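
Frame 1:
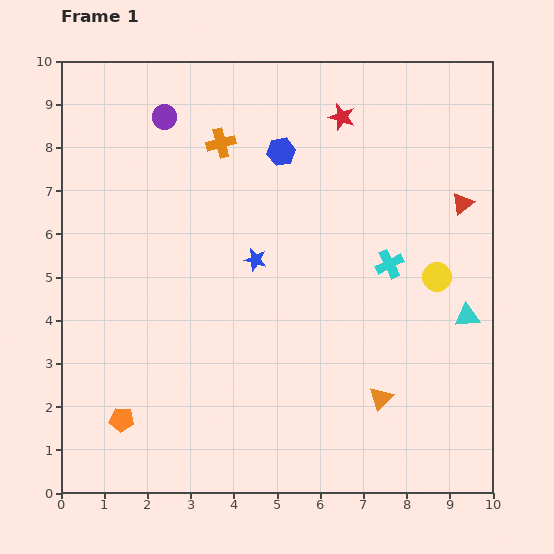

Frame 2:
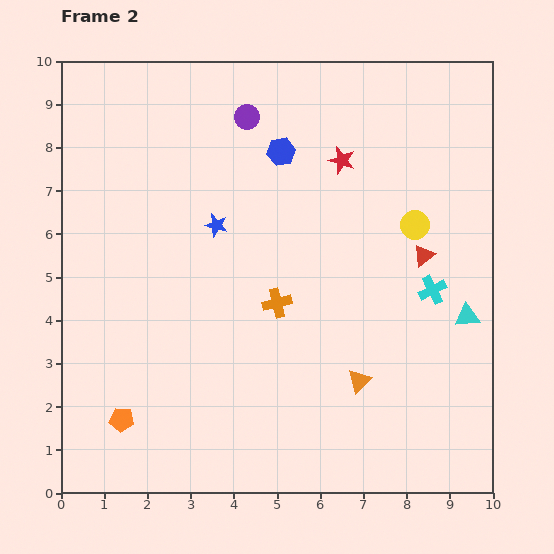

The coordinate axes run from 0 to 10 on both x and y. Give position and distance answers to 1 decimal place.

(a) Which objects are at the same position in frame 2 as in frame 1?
the cyan triangle, the blue hexagon, the orange pentagon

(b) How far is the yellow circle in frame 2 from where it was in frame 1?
1.3

The yellow circle moved from (8.7, 5.0) to (8.2, 6.2), a distance of √(0.5² + 1.2²) ≈ 1.3.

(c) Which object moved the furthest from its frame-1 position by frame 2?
the orange cross

(moved 3.9; next 1.9)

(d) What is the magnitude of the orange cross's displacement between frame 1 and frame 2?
3.9

The orange cross moved from (3.7, 8.1) to (5.0, 4.4), a distance of √(1.3² + 3.7²) ≈ 3.9.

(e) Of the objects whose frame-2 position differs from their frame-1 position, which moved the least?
the orange triangle

(moved 0.6)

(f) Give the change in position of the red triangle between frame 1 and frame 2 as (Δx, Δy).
(-0.9, -1.2)

The red triangle was at (9.3, 6.7) in frame 1 and (8.4, 5.5) in frame 2.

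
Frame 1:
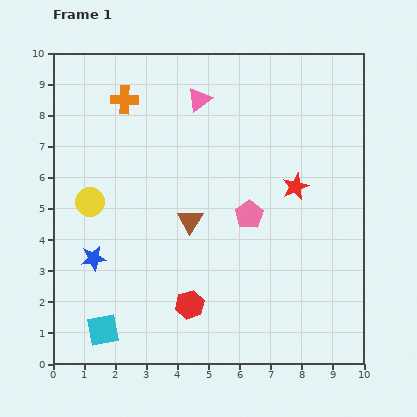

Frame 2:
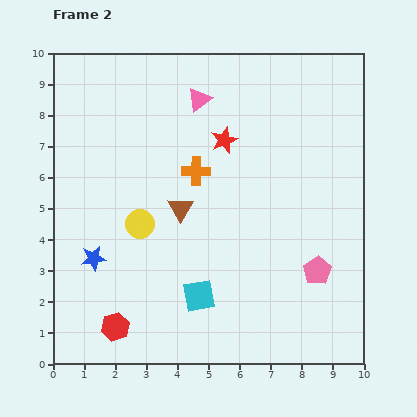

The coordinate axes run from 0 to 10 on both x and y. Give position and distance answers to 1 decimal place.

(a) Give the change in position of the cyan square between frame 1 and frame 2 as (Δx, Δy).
(3.1, 1.1)

The cyan square was at (1.6, 1.1) in frame 1 and (4.7, 2.2) in frame 2.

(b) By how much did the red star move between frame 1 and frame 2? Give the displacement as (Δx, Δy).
(-2.3, 1.5)

The red star was at (7.8, 5.7) in frame 1 and (5.5, 7.2) in frame 2.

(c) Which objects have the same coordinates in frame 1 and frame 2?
the blue star, the pink triangle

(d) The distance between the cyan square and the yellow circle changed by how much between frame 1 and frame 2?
-1.1

Distance in frame 1: 4.1. Distance in frame 2: 3.0.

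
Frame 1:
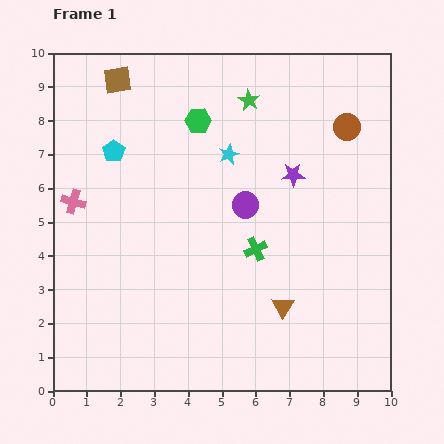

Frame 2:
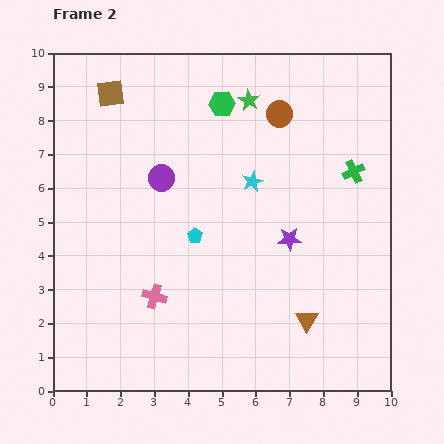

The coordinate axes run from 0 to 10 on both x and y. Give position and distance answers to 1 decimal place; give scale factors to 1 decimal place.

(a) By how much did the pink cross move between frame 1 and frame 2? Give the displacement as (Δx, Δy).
(2.4, -2.8)

The pink cross was at (0.6, 5.6) in frame 1 and (3.0, 2.8) in frame 2.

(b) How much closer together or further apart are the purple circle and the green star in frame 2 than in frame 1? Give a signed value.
+0.4

Distance in frame 1: 3.1. Distance in frame 2: 3.5.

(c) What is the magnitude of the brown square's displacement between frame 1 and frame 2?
0.4

The brown square moved from (1.9, 9.2) to (1.7, 8.8), a distance of √(0.2² + 0.4²) ≈ 0.4.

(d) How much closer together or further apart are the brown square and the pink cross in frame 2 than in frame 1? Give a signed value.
+2.3

Distance in frame 1: 3.8. Distance in frame 2: 6.1.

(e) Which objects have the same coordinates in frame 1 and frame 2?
the green star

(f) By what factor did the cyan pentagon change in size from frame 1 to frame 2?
0.7×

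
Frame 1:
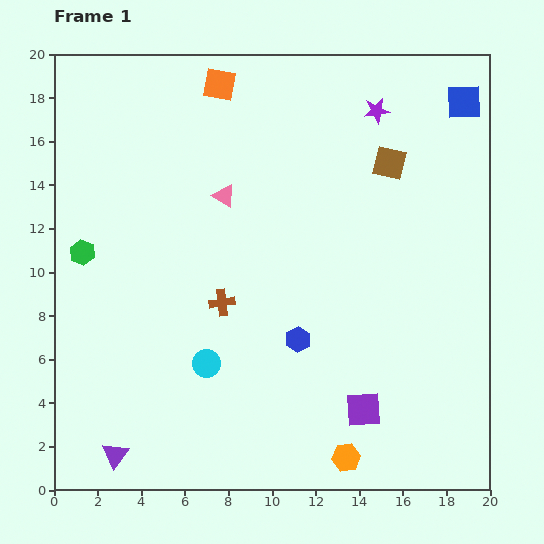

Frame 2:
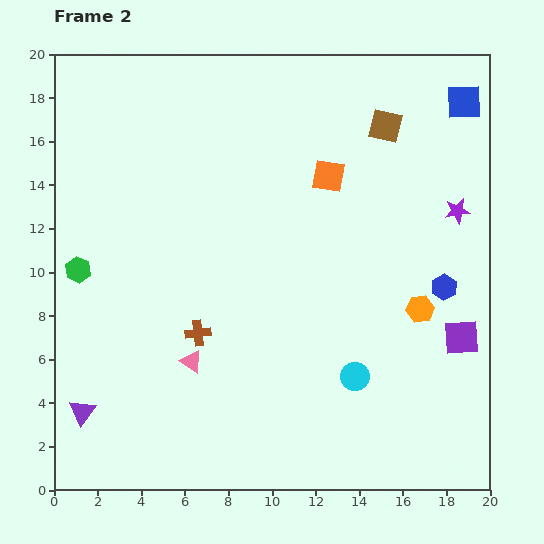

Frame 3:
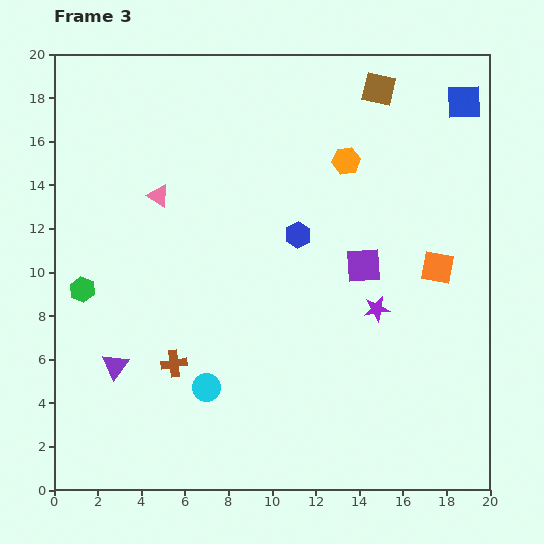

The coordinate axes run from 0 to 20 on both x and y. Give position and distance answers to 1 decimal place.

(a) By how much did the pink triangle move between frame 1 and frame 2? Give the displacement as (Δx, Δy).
(-1.5, -7.6)

The pink triangle was at (7.8, 13.5) in frame 1 and (6.3, 5.9) in frame 2.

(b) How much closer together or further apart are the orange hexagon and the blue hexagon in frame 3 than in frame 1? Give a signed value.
-1.8

Distance in frame 1: 5.8. Distance in frame 3: 4.0.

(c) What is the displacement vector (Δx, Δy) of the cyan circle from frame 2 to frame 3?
(-6.8, -0.5)

The cyan circle was at (13.8, 5.2) in frame 2 and (7.0, 4.7) in frame 3.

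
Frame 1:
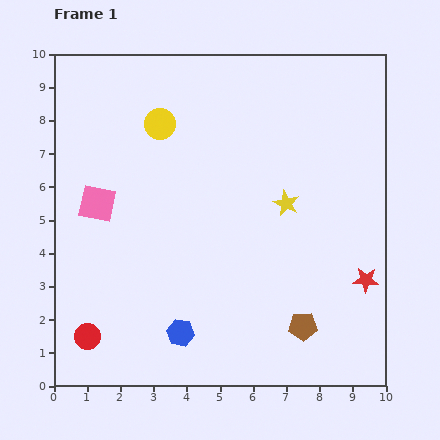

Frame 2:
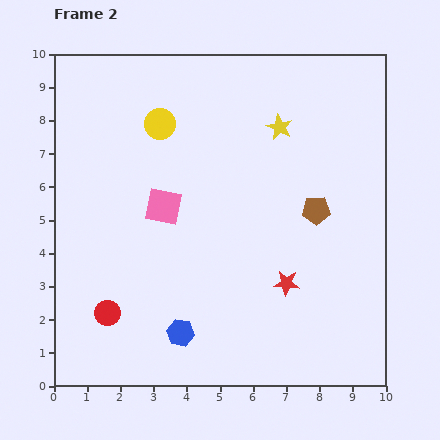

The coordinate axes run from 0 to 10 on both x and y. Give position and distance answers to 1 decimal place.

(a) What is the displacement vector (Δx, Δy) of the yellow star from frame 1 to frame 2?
(-0.2, 2.3)

The yellow star was at (7.0, 5.5) in frame 1 and (6.8, 7.8) in frame 2.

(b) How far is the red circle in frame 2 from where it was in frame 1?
0.9

The red circle moved from (1.0, 1.5) to (1.6, 2.2), a distance of √(0.6² + 0.7²) ≈ 0.9.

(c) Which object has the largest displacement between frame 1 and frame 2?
the brown pentagon

(moved 3.5; next 2.4)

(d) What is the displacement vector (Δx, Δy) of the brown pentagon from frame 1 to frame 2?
(0.4, 3.5)

The brown pentagon was at (7.5, 1.8) in frame 1 and (7.9, 5.3) in frame 2.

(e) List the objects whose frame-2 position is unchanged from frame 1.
the blue hexagon, the yellow circle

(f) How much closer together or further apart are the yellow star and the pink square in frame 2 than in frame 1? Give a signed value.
-1.5

Distance in frame 1: 5.7. Distance in frame 2: 4.2.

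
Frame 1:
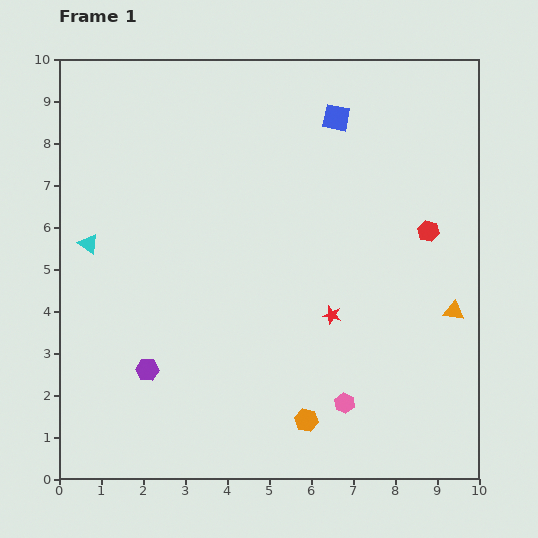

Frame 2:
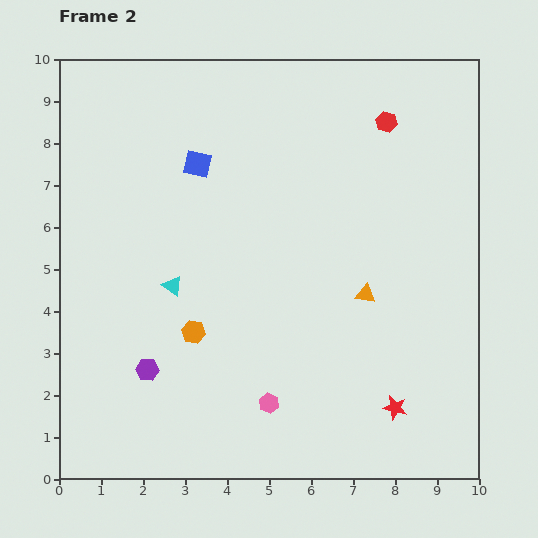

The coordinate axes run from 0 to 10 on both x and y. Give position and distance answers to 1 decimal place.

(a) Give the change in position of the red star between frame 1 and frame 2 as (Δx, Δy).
(1.5, -2.2)

The red star was at (6.5, 3.9) in frame 1 and (8.0, 1.7) in frame 2.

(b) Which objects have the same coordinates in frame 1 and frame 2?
the purple hexagon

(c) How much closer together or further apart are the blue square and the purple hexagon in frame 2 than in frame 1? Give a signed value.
-2.5

Distance in frame 1: 7.5. Distance in frame 2: 5.0.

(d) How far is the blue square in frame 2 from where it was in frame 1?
3.5

The blue square moved from (6.6, 8.6) to (3.3, 7.5), a distance of √(3.3² + 1.1²) ≈ 3.5.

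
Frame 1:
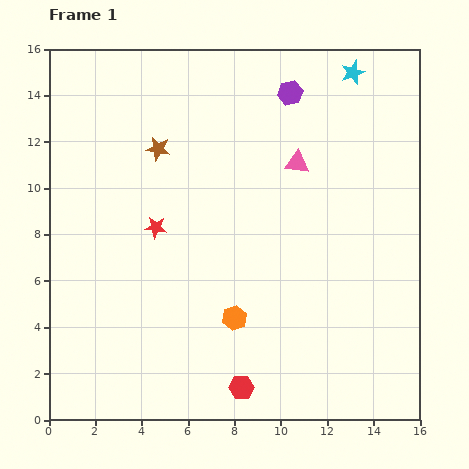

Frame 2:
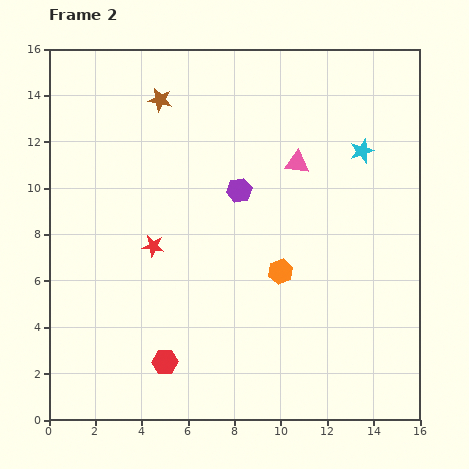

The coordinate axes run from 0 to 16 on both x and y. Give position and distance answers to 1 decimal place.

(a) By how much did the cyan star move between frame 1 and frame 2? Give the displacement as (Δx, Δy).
(0.4, -3.4)

The cyan star was at (13.1, 15.0) in frame 1 and (13.5, 11.6) in frame 2.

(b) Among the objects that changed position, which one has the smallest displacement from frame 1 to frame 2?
the red star

(moved 0.8)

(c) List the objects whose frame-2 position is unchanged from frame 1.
the pink triangle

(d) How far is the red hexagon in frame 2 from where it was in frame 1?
3.5

The red hexagon moved from (8.3, 1.4) to (5.0, 2.5), a distance of √(3.3² + 1.1²) ≈ 3.5.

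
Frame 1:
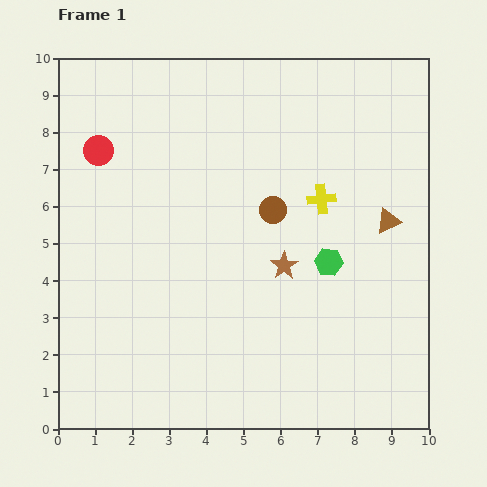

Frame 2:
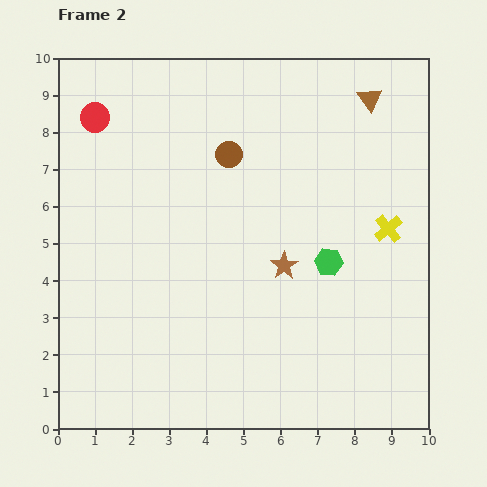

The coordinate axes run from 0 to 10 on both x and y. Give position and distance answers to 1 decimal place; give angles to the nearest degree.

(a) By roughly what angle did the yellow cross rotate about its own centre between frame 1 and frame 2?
34° counter-clockwise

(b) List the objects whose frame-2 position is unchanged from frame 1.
the brown star, the green hexagon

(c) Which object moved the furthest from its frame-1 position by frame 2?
the brown triangle

(moved 3.3; next 2.0)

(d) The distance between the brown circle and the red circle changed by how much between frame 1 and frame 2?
-1.3

Distance in frame 1: 5.0. Distance in frame 2: 3.7.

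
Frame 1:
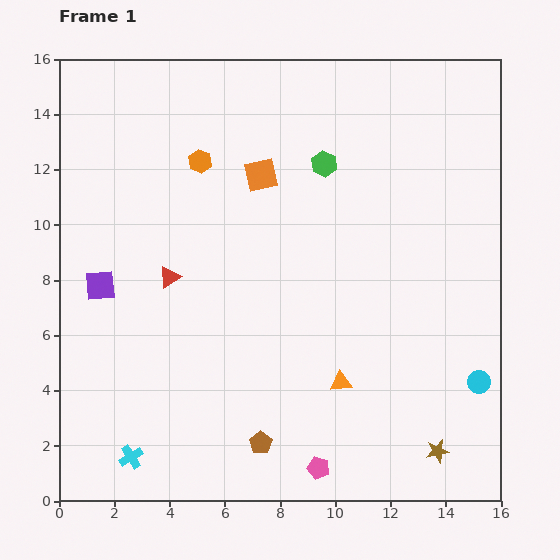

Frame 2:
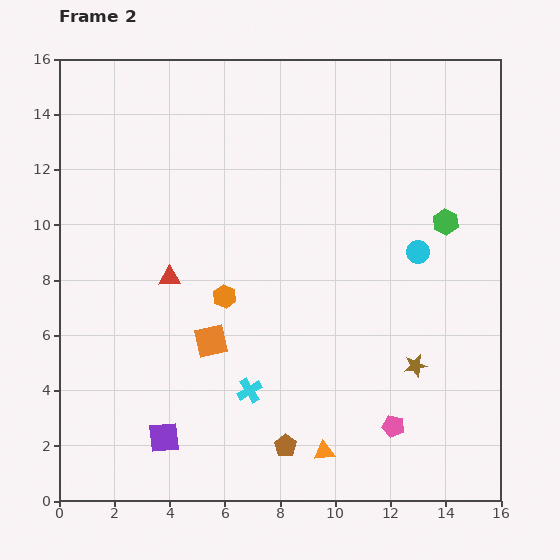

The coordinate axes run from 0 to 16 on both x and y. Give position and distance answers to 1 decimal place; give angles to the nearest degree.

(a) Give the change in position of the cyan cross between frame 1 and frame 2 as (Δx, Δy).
(4.3, 2.4)

The cyan cross was at (2.6, 1.6) in frame 1 and (6.9, 4.0) in frame 2.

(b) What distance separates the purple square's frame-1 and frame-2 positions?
6.0

The purple square moved from (1.5, 7.8) to (3.8, 2.3), a distance of √(2.3² + 5.5²) ≈ 6.0.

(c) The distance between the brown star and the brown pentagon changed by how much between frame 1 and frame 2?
-0.9

Distance in frame 1: 6.4. Distance in frame 2: 5.5.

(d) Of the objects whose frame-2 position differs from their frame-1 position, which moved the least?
the brown pentagon

(moved 0.9)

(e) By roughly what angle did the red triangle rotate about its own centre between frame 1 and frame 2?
31° clockwise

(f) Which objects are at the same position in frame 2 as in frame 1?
the red triangle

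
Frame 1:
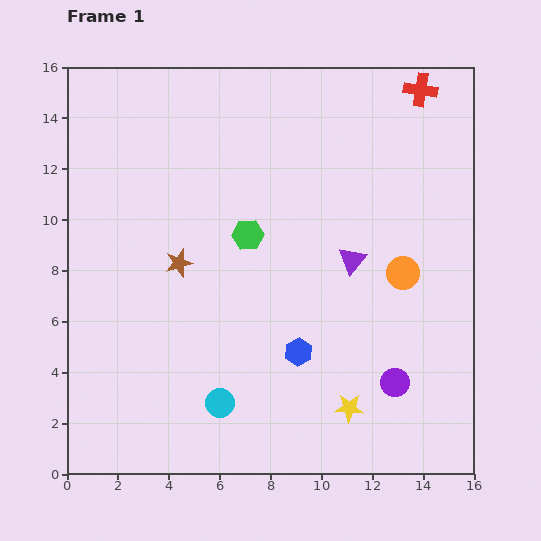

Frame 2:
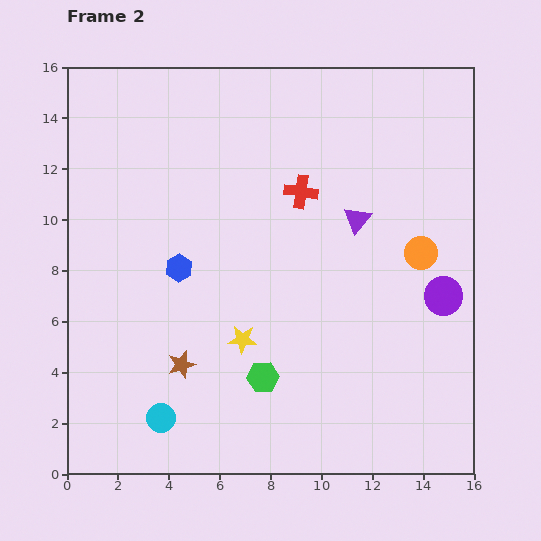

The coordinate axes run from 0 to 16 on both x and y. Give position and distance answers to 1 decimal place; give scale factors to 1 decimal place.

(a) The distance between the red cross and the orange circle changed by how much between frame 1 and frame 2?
-1.9

Distance in frame 1: 7.2. Distance in frame 2: 5.3.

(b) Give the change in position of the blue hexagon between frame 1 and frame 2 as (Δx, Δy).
(-4.7, 3.3)

The blue hexagon was at (9.1, 4.8) in frame 1 and (4.4, 8.1) in frame 2.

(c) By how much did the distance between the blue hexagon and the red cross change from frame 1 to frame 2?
-5.7

Distance in frame 1: 11.4. Distance in frame 2: 5.7.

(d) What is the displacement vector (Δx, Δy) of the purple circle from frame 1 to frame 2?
(1.9, 3.4)

The purple circle was at (12.9, 3.6) in frame 1 and (14.8, 7.0) in frame 2.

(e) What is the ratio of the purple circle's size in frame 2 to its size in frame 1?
1.4×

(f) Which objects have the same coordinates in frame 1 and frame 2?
none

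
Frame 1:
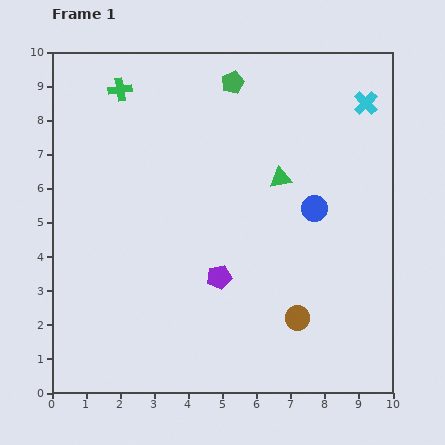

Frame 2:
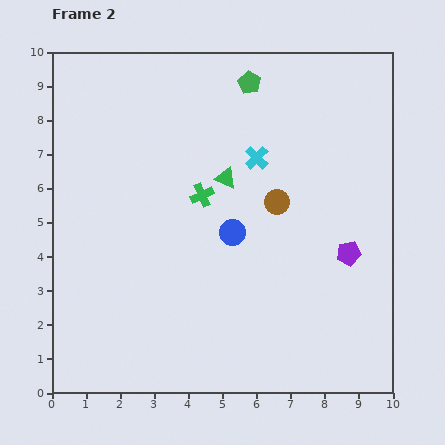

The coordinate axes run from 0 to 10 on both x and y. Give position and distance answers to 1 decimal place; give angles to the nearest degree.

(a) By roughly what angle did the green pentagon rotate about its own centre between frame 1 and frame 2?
20° counter-clockwise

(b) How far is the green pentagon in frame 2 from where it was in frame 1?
0.5

The green pentagon moved from (5.3, 9.1) to (5.8, 9.1), a distance of √(0.5² + 0.0²) ≈ 0.5.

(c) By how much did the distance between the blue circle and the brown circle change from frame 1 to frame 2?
-1.6

Distance in frame 1: 3.2. Distance in frame 2: 1.6.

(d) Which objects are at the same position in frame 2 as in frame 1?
none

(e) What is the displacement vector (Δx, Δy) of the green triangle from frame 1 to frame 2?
(-1.6, 0.0)

The green triangle was at (6.7, 6.3) in frame 1 and (5.1, 6.3) in frame 2.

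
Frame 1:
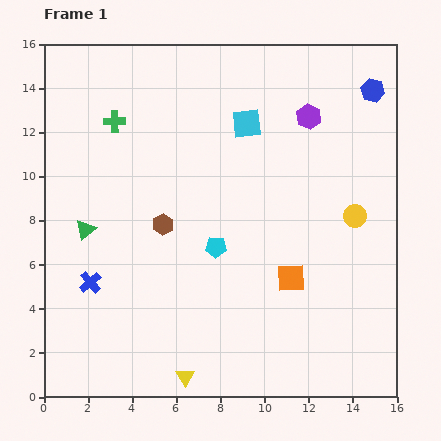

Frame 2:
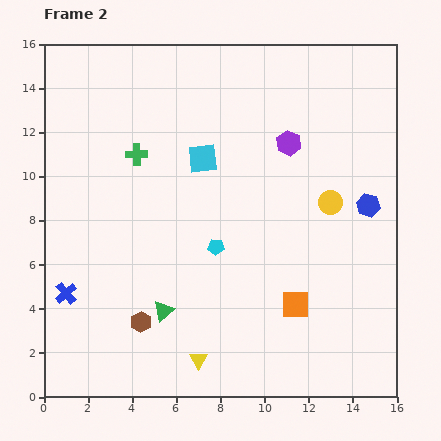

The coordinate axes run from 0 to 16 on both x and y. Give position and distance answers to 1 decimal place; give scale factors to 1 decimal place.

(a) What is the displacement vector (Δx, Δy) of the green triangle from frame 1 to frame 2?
(3.5, -3.7)

The green triangle was at (1.9, 7.6) in frame 1 and (5.4, 3.9) in frame 2.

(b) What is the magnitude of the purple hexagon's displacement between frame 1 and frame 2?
1.5

The purple hexagon moved from (12.0, 12.7) to (11.1, 11.5), a distance of √(0.9² + 1.2²) ≈ 1.5.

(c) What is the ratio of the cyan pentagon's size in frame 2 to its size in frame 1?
0.7×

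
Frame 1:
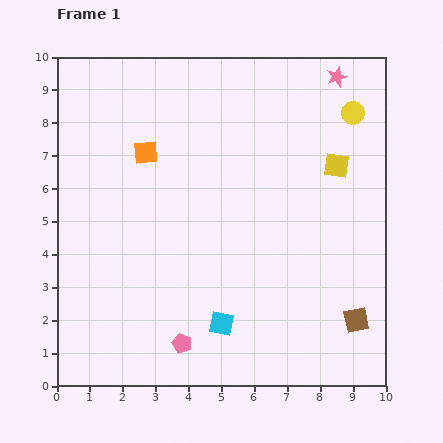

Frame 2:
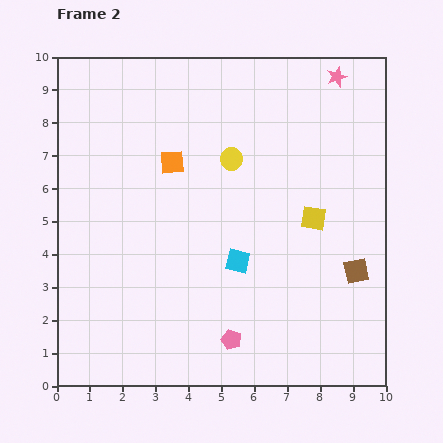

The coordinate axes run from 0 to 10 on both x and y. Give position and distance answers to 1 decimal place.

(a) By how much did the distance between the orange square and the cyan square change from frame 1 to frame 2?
-2.1

Distance in frame 1: 5.7. Distance in frame 2: 3.6.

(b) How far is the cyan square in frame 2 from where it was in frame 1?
2.0

The cyan square moved from (5.0, 1.9) to (5.5, 3.8), a distance of √(0.5² + 1.9²) ≈ 2.0.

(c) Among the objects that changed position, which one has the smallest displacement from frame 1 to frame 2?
the orange square

(moved 0.9)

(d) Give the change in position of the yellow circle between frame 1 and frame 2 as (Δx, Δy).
(-3.7, -1.4)

The yellow circle was at (9.0, 8.3) in frame 1 and (5.3, 6.9) in frame 2.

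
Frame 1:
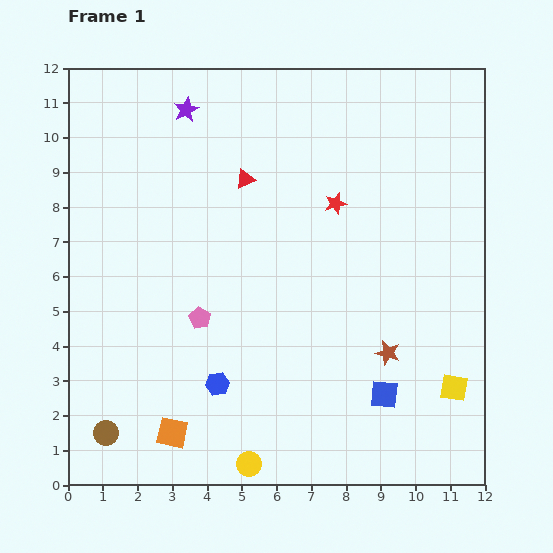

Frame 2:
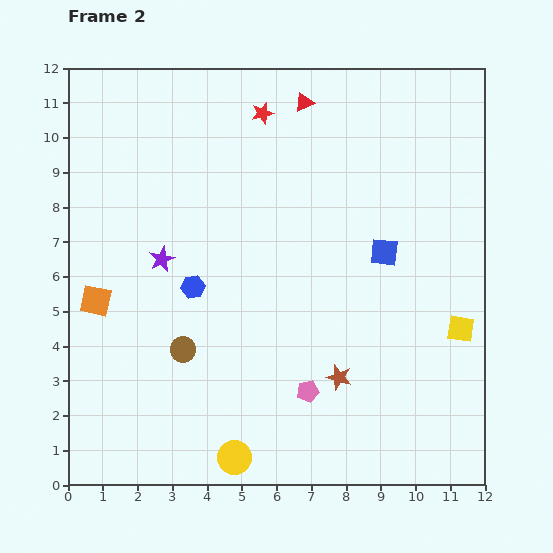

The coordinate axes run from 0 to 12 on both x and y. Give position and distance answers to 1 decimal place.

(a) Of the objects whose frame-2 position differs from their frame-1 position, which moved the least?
the yellow circle

(moved 0.4)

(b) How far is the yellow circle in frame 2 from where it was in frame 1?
0.4

The yellow circle moved from (5.2, 0.6) to (4.8, 0.8), a distance of √(0.4² + 0.2²) ≈ 0.4.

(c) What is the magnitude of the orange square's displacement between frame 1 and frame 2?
4.4

The orange square moved from (3.0, 1.5) to (0.8, 5.3), a distance of √(2.2² + 3.8²) ≈ 4.4.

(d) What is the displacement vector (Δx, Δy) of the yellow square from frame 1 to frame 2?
(0.2, 1.7)

The yellow square was at (11.1, 2.8) in frame 1 and (11.3, 4.5) in frame 2.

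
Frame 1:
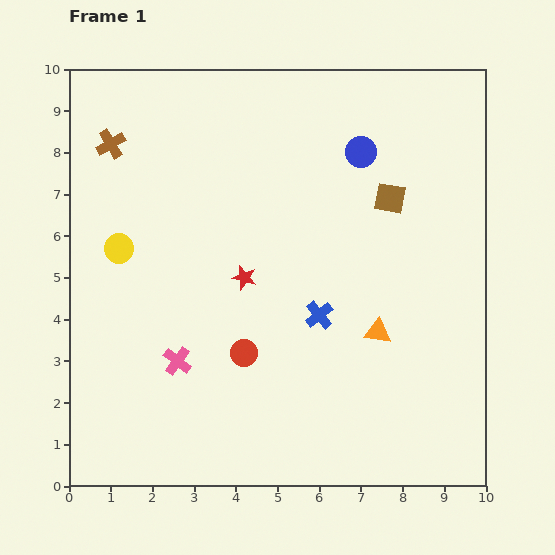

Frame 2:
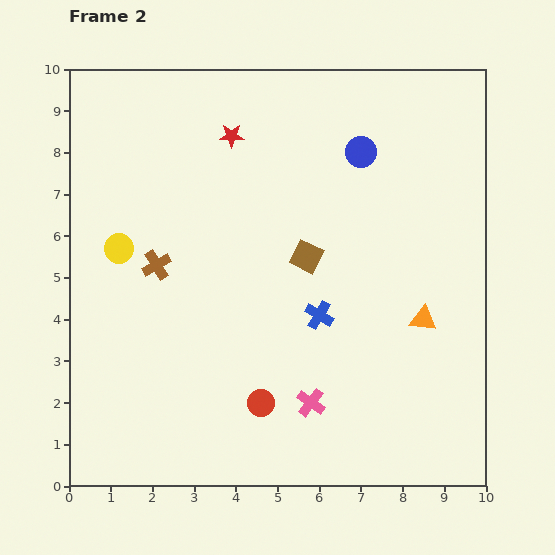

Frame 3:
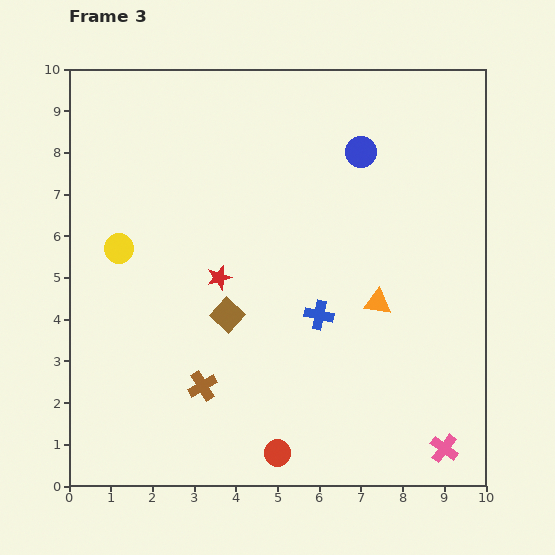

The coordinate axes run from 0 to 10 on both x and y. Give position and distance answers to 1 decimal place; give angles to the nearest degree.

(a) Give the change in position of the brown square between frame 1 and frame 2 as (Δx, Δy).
(-2.0, -1.4)

The brown square was at (7.7, 6.9) in frame 1 and (5.7, 5.5) in frame 2.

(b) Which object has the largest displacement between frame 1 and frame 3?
the pink cross

(moved 6.7; next 6.2)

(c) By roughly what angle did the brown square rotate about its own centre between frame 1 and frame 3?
32° clockwise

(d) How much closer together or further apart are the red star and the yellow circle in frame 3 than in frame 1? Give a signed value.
-0.6

Distance in frame 1: 3.1. Distance in frame 3: 2.5.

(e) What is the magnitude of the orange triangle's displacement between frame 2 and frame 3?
1.2

The orange triangle moved from (8.5, 4.0) to (7.4, 4.4), a distance of √(1.1² + 0.4²) ≈ 1.2.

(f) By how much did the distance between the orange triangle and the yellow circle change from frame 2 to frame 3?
-1.2

Distance in frame 2: 7.5. Distance in frame 3: 6.3.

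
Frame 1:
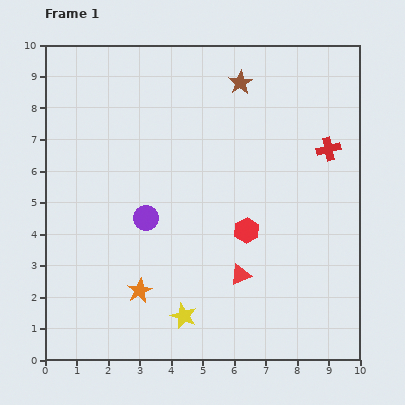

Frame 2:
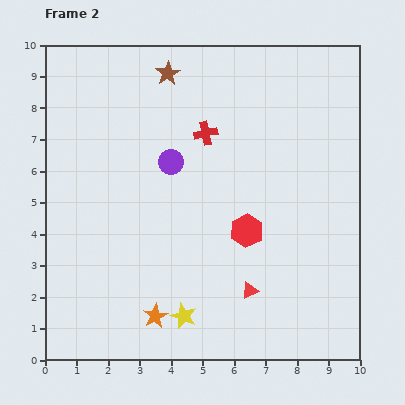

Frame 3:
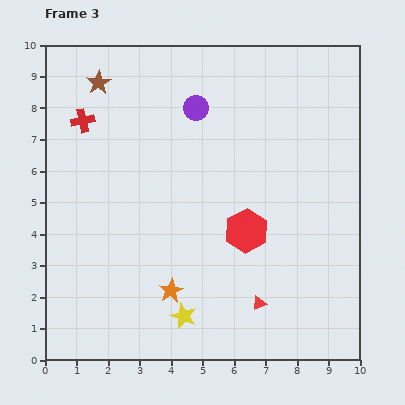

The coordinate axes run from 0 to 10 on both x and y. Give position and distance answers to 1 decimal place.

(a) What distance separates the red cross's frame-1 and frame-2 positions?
3.9

The red cross moved from (9.0, 6.7) to (5.1, 7.2), a distance of √(3.9² + 0.5²) ≈ 3.9.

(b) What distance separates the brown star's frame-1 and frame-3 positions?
4.5

The brown star moved from (6.2, 8.8) to (1.7, 8.8), a distance of √(4.5² + 0.0²) ≈ 4.5.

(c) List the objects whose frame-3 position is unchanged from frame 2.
the red hexagon, the yellow star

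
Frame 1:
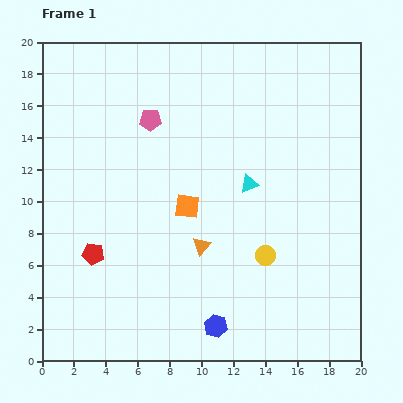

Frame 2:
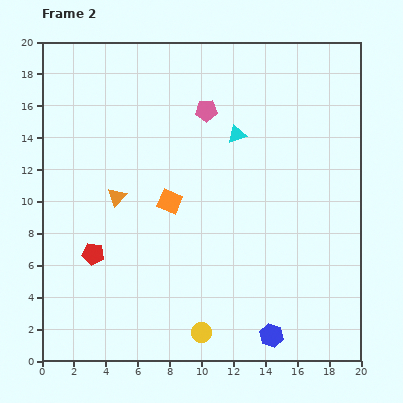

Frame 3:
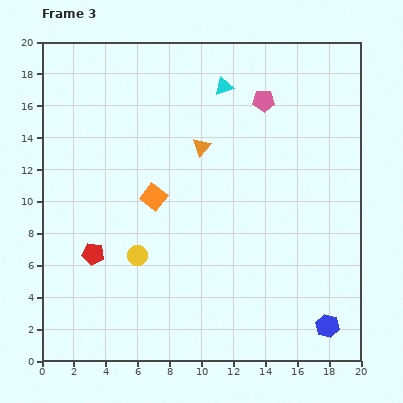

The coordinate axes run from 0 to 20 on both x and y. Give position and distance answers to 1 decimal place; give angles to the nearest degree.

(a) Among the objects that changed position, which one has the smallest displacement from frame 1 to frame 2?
the orange square

(moved 1.1)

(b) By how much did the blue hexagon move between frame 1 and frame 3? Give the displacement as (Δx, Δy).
(7.0, 0.0)

The blue hexagon was at (10.9, 2.2) in frame 1 and (17.9, 2.2) in frame 3.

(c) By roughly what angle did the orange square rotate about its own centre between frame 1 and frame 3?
31° clockwise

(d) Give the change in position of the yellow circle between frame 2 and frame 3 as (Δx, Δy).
(-4.0, 4.8)

The yellow circle was at (10.0, 1.8) in frame 2 and (6.0, 6.6) in frame 3.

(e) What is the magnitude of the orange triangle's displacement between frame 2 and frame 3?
6.1

The orange triangle moved from (4.7, 10.3) to (10.0, 13.4), a distance of √(5.3² + 3.1²) ≈ 6.1.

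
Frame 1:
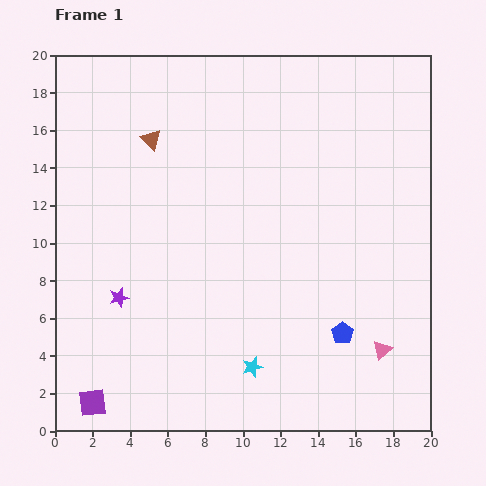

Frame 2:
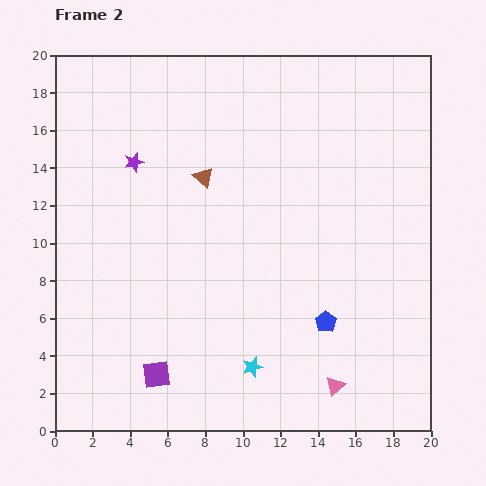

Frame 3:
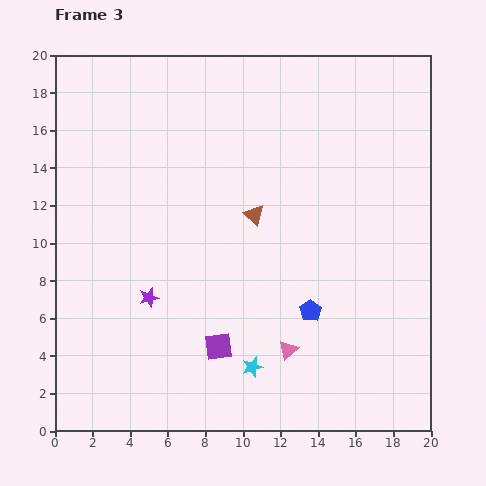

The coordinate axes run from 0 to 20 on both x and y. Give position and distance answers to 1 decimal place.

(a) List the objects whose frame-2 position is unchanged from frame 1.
the cyan star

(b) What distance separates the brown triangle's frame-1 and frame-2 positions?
3.4

The brown triangle moved from (5.1, 15.5) to (7.9, 13.5), a distance of √(2.8² + 2.0²) ≈ 3.4.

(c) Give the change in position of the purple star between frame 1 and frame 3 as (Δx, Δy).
(1.6, 0.0)

The purple star was at (3.4, 7.1) in frame 1 and (5.0, 7.1) in frame 3.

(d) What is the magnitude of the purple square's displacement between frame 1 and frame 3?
7.3

The purple square moved from (2.0, 1.5) to (8.7, 4.5), a distance of √(6.7² + 3.0²) ≈ 7.3.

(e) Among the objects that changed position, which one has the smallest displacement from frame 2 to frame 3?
the blue pentagon

(moved 1.0)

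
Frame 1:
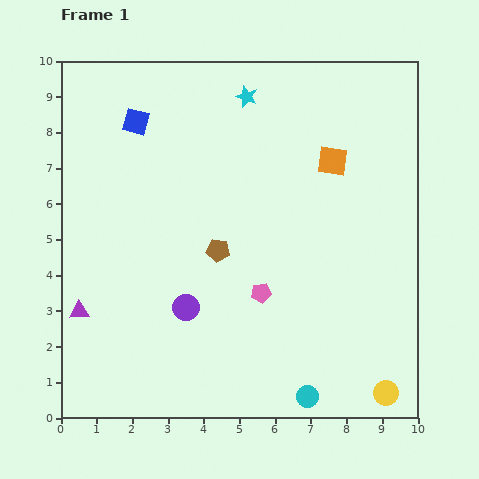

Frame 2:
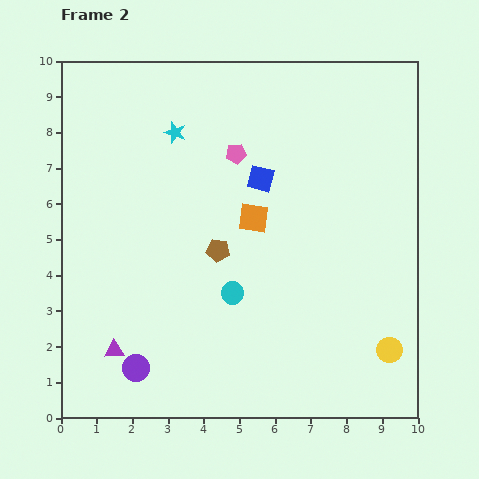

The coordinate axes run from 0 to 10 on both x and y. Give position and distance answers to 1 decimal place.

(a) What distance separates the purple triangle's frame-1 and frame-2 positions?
1.5

The purple triangle moved from (0.5, 3.0) to (1.5, 1.9), a distance of √(1.0² + 1.1²) ≈ 1.5.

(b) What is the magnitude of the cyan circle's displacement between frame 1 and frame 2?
3.6

The cyan circle moved from (6.9, 0.6) to (4.8, 3.5), a distance of √(2.1² + 2.9²) ≈ 3.6.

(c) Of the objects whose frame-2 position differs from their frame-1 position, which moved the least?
the yellow circle

(moved 1.2)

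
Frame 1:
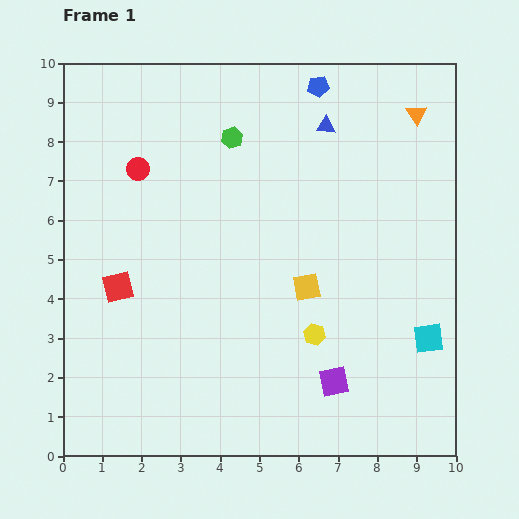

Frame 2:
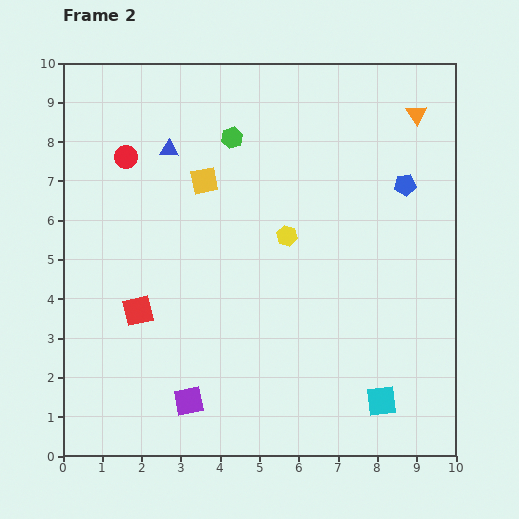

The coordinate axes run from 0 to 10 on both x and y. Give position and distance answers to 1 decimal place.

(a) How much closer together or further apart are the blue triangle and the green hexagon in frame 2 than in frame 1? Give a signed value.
-0.8

Distance in frame 1: 2.4. Distance in frame 2: 1.6.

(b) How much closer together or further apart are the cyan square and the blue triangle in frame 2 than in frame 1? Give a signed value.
+2.4

Distance in frame 1: 6.0. Distance in frame 2: 8.4.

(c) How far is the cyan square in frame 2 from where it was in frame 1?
2.0

The cyan square moved from (9.3, 3.0) to (8.1, 1.4), a distance of √(1.2² + 1.6²) ≈ 2.0.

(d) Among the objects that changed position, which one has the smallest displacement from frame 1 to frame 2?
the red circle

(moved 0.4)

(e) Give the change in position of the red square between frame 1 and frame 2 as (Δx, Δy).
(0.5, -0.6)

The red square was at (1.4, 4.3) in frame 1 and (1.9, 3.7) in frame 2.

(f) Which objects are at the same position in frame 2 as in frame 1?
the green hexagon, the orange triangle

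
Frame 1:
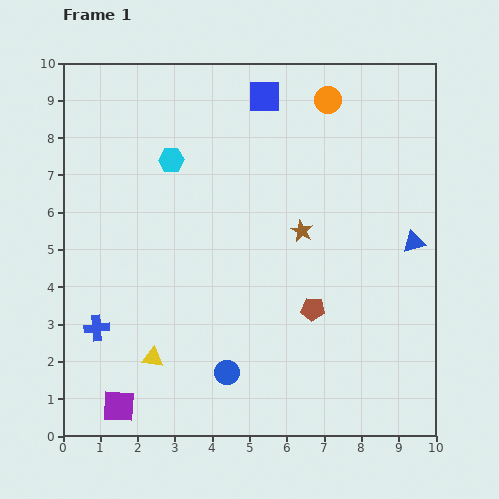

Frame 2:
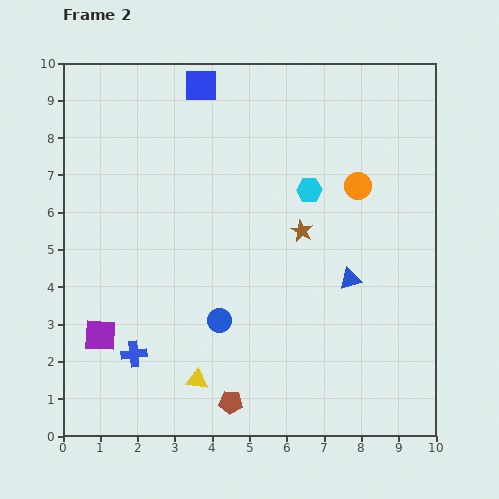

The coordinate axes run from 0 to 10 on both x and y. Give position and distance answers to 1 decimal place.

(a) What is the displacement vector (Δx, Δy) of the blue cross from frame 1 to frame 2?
(1.0, -0.7)

The blue cross was at (0.9, 2.9) in frame 1 and (1.9, 2.2) in frame 2.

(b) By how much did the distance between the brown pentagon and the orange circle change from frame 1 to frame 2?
+1.1

Distance in frame 1: 5.6. Distance in frame 2: 6.7.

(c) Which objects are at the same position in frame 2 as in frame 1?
the brown star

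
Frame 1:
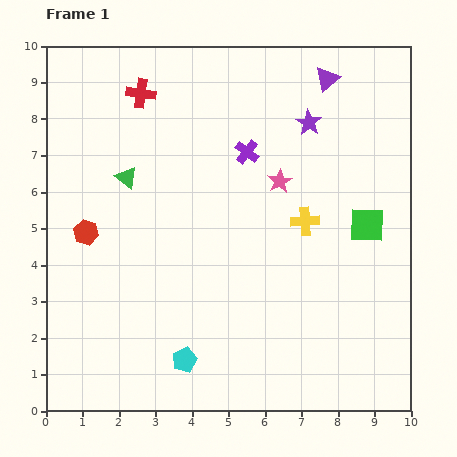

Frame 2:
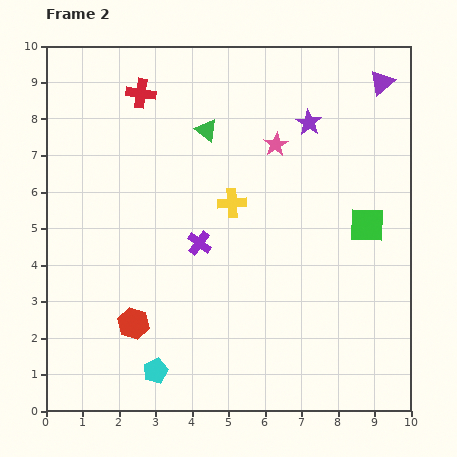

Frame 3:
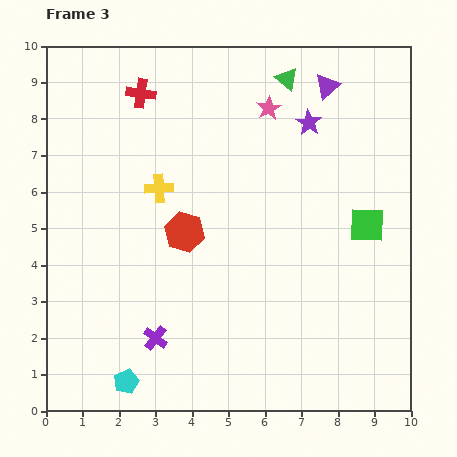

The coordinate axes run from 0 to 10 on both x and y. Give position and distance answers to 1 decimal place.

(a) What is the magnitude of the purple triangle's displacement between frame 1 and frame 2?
1.5

The purple triangle moved from (7.7, 9.1) to (9.2, 9.0), a distance of √(1.5² + 0.1²) ≈ 1.5.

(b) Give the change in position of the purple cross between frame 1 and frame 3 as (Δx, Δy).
(-2.5, -5.1)

The purple cross was at (5.5, 7.1) in frame 1 and (3.0, 2.0) in frame 3.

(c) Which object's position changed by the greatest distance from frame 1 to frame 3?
the purple cross

(moved 5.7; next 5.2)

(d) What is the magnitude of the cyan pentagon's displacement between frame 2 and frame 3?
0.9

The cyan pentagon moved from (3.0, 1.1) to (2.2, 0.8), a distance of √(0.8² + 0.3²) ≈ 0.9.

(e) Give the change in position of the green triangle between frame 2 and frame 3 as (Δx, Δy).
(2.2, 1.4)

The green triangle was at (4.4, 7.7) in frame 2 and (6.6, 9.1) in frame 3.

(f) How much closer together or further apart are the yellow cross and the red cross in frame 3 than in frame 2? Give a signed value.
-1.3

Distance in frame 2: 3.9. Distance in frame 3: 2.6.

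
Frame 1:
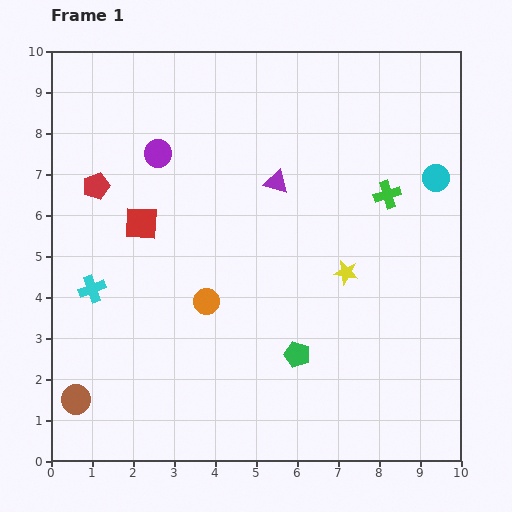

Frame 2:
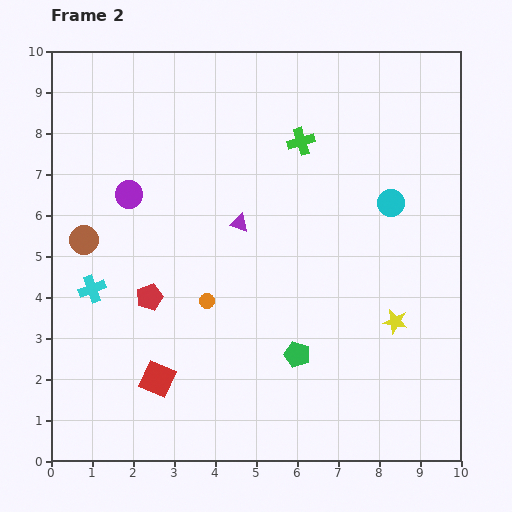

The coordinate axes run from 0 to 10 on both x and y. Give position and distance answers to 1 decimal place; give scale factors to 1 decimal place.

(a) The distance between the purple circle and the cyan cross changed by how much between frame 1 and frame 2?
-1.2

Distance in frame 1: 3.7. Distance in frame 2: 2.5.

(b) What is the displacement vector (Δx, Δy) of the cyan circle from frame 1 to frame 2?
(-1.1, -0.6)

The cyan circle was at (9.4, 6.9) in frame 1 and (8.3, 6.3) in frame 2.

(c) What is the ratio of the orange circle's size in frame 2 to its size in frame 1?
0.6×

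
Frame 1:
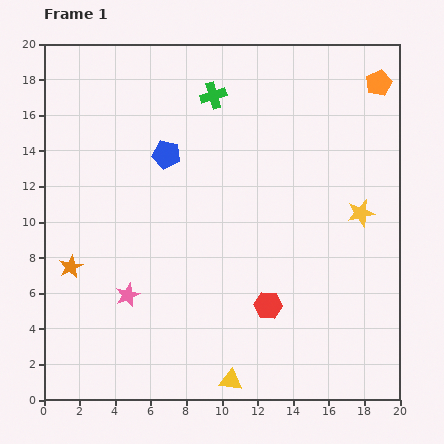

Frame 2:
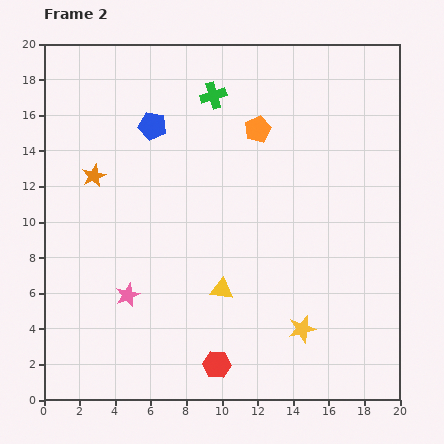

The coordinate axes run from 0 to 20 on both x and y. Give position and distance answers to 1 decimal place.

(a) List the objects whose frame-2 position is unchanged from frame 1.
the green cross, the pink star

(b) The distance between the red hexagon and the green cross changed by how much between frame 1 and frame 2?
+2.9

Distance in frame 1: 12.2. Distance in frame 2: 15.1.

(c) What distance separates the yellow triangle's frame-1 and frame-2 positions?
5.1

The yellow triangle moved from (10.5, 1.1) to (10.0, 6.2), a distance of √(0.5² + 5.1²) ≈ 5.1.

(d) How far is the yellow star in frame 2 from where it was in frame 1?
7.3

The yellow star moved from (17.8, 10.5) to (14.5, 4.0), a distance of √(3.3² + 6.5²) ≈ 7.3.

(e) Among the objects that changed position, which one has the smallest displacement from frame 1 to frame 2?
the blue pentagon

(moved 1.8)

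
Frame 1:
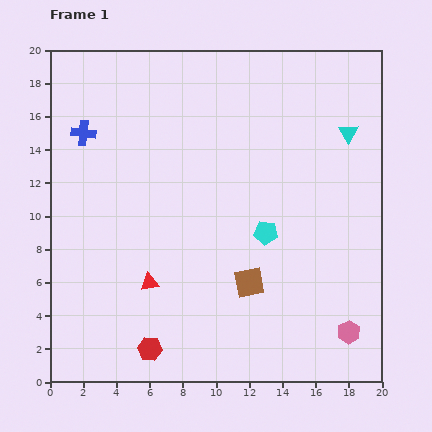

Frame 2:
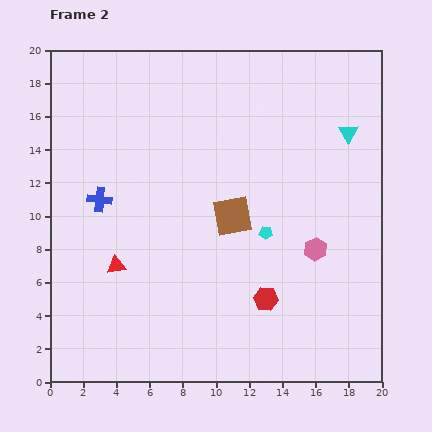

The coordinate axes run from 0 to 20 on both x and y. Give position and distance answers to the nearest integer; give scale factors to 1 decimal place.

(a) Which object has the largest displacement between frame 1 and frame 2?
the red hexagon

(moved 8; next 5)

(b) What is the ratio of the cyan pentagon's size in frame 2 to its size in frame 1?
0.6×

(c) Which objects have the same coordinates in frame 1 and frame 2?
the cyan pentagon, the cyan triangle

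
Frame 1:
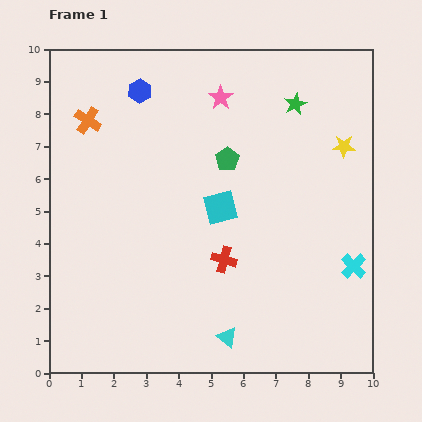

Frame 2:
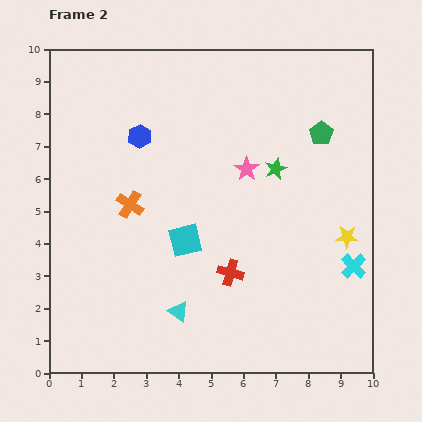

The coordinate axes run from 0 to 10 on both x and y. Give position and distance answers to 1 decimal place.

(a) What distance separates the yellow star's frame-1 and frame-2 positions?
2.8

The yellow star moved from (9.1, 7.0) to (9.2, 4.2), a distance of √(0.1² + 2.8²) ≈ 2.8.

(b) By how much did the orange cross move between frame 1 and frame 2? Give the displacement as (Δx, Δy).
(1.3, -2.6)

The orange cross was at (1.2, 7.8) in frame 1 and (2.5, 5.2) in frame 2.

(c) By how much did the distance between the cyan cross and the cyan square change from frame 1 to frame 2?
+0.8

Distance in frame 1: 4.5. Distance in frame 2: 5.3.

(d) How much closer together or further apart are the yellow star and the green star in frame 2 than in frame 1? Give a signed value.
+1.0

Distance in frame 1: 2.0. Distance in frame 2: 3.0.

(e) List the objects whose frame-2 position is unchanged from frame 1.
the cyan cross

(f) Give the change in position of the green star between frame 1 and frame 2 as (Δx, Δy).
(-0.6, -2.0)

The green star was at (7.6, 8.3) in frame 1 and (7.0, 6.3) in frame 2.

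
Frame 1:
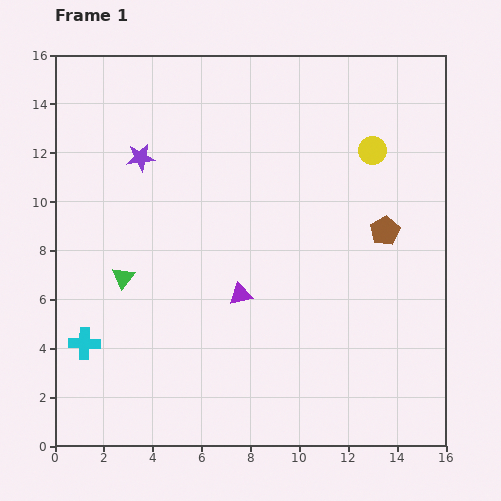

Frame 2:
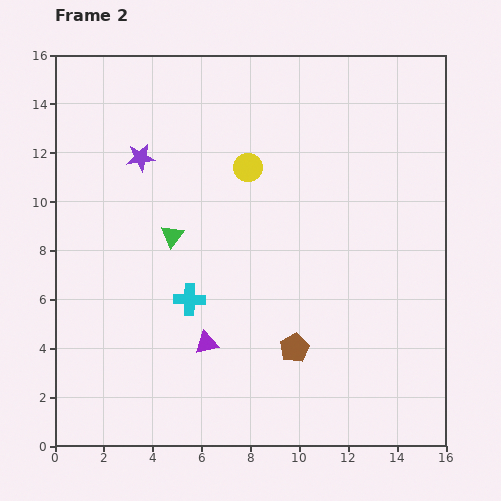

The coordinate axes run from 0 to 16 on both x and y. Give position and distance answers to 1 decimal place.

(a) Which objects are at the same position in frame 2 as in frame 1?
the purple star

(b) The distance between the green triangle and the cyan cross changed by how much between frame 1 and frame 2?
-0.4

Distance in frame 1: 3.1. Distance in frame 2: 2.7.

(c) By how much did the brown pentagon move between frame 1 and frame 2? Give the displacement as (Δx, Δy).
(-3.7, -4.8)

The brown pentagon was at (13.5, 8.8) in frame 1 and (9.8, 4.0) in frame 2.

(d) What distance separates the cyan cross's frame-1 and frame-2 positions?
4.7

The cyan cross moved from (1.2, 4.2) to (5.5, 6.0), a distance of √(4.3² + 1.8²) ≈ 4.7.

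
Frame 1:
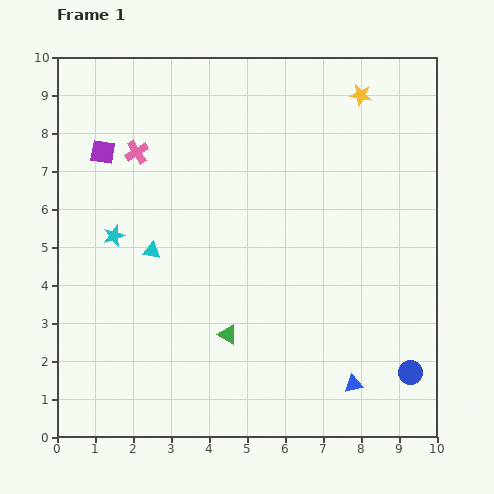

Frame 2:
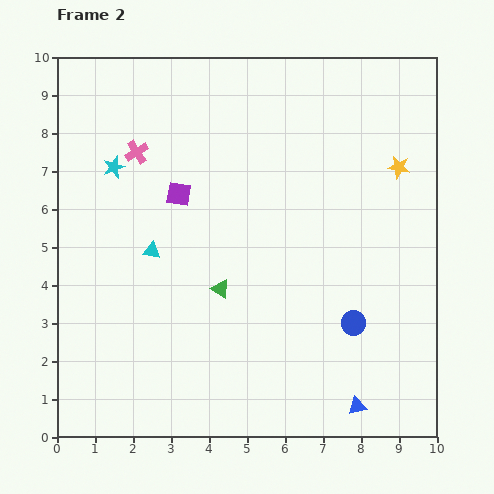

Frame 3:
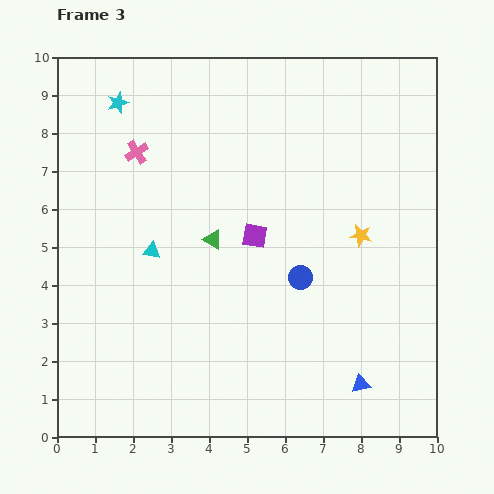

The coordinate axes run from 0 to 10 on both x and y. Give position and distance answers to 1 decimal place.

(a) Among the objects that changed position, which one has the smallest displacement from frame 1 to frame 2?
the blue triangle

(moved 0.6)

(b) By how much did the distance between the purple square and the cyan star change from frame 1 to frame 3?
+2.8

Distance in frame 1: 2.2. Distance in frame 3: 5.0.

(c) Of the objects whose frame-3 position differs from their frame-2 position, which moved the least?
the blue triangle

(moved 0.6)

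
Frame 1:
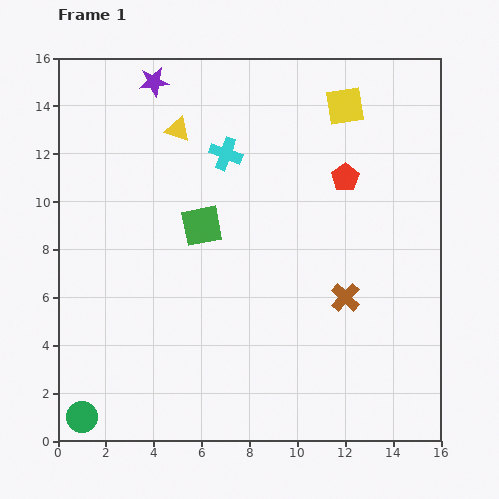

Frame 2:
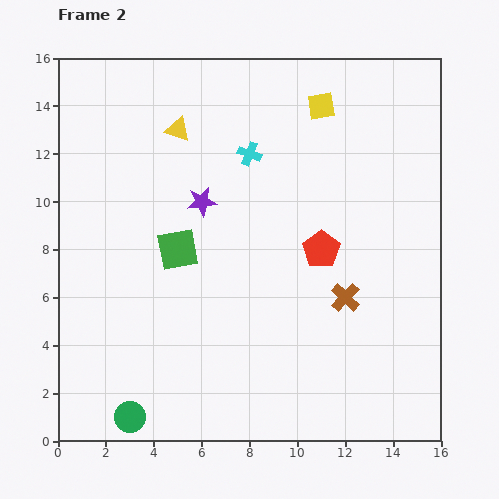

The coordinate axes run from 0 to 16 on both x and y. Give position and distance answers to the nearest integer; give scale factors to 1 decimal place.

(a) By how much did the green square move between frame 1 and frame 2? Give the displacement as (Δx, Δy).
(-1, -1)

The green square was at (6, 9) in frame 1 and (5, 8) in frame 2.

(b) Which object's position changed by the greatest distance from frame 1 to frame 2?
the purple star

(moved 5; next 3)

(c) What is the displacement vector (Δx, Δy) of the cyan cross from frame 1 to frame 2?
(1, 0)

The cyan cross was at (7, 12) in frame 1 and (8, 12) in frame 2.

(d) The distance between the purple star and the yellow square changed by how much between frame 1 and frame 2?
-2

Distance in frame 1: 8. Distance in frame 2: 6.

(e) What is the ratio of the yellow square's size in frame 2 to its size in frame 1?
0.7×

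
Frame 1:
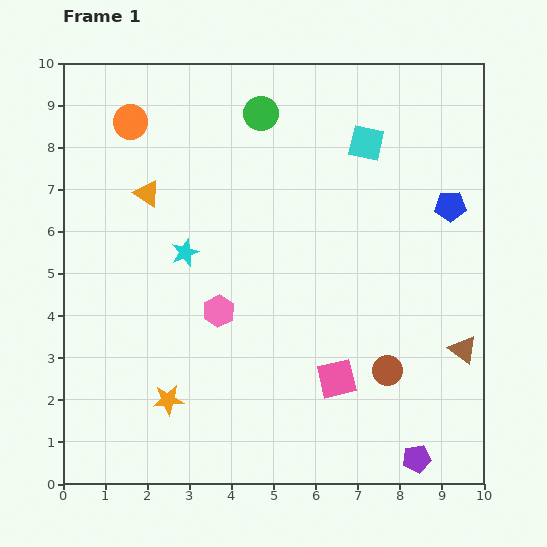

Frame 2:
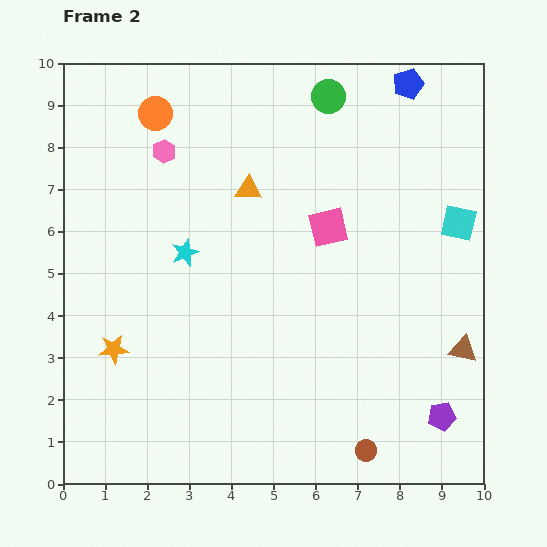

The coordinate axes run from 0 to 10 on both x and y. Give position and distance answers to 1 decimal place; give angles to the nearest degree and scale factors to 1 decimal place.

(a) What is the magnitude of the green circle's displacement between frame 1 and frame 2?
1.6

The green circle moved from (4.7, 8.8) to (6.3, 9.2), a distance of √(1.6² + 0.4²) ≈ 1.6.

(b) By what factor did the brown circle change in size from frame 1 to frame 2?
0.7×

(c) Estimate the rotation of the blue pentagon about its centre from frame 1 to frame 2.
16° counter-clockwise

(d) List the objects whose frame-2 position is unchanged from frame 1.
the brown triangle, the cyan star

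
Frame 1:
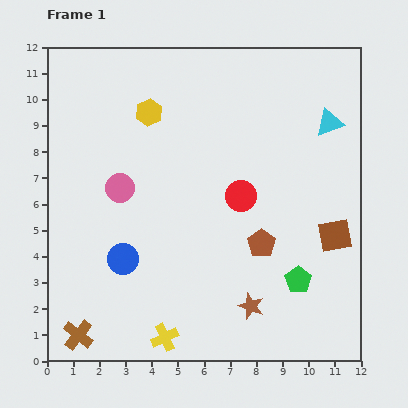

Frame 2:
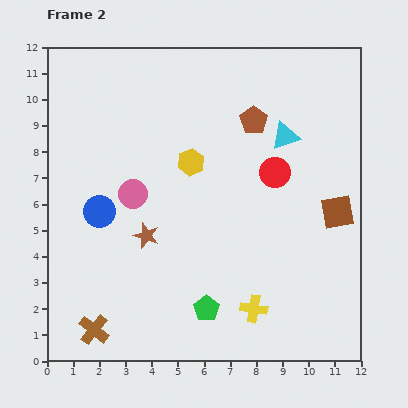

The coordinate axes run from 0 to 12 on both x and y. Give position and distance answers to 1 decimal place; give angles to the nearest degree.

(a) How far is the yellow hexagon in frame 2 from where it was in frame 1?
2.5

The yellow hexagon moved from (3.9, 9.5) to (5.5, 7.6), a distance of √(1.6² + 1.9²) ≈ 2.5.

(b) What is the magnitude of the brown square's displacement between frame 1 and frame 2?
0.9

The brown square moved from (11.0, 4.8) to (11.1, 5.7), a distance of √(0.1² + 0.9²) ≈ 0.9.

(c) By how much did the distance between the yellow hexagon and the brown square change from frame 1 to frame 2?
-2.6

Distance in frame 1: 8.5. Distance in frame 2: 5.9.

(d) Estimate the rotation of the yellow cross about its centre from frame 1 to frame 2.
34° clockwise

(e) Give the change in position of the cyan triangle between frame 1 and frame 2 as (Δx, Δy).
(-1.7, -0.5)

The cyan triangle was at (10.8, 9.1) in frame 1 and (9.1, 8.6) in frame 2.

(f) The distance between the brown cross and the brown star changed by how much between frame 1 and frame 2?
-2.6

Distance in frame 1: 6.7. Distance in frame 2: 4.1.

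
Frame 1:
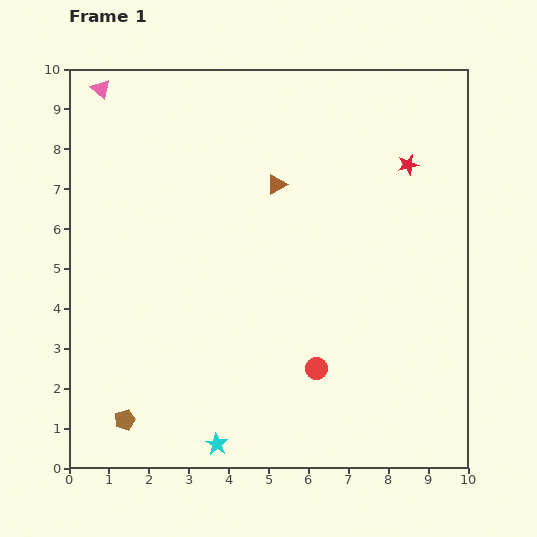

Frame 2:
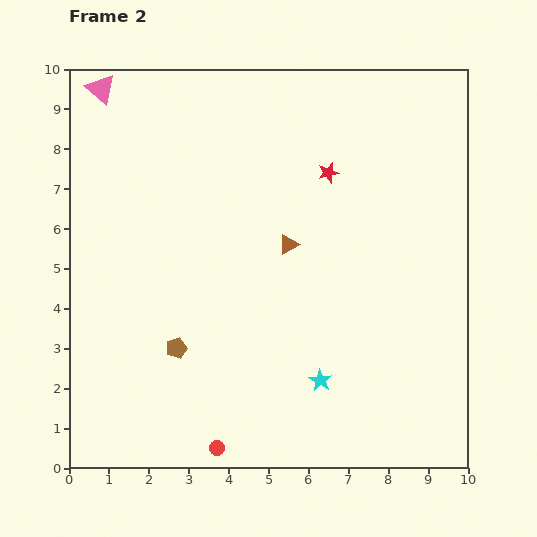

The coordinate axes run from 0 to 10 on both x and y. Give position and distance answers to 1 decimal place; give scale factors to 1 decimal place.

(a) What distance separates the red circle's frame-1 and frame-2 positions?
3.2

The red circle moved from (6.2, 2.5) to (3.7, 0.5), a distance of √(2.5² + 2.0²) ≈ 3.2.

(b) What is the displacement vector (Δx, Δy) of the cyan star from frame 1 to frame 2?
(2.6, 1.6)

The cyan star was at (3.7, 0.6) in frame 1 and (6.3, 2.2) in frame 2.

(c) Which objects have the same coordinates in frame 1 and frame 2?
the pink triangle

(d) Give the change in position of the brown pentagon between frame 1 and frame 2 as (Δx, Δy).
(1.3, 1.8)

The brown pentagon was at (1.4, 1.2) in frame 1 and (2.7, 3.0) in frame 2.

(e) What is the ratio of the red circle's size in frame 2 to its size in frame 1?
0.7×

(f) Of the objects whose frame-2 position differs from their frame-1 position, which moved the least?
the brown triangle

(moved 1.5)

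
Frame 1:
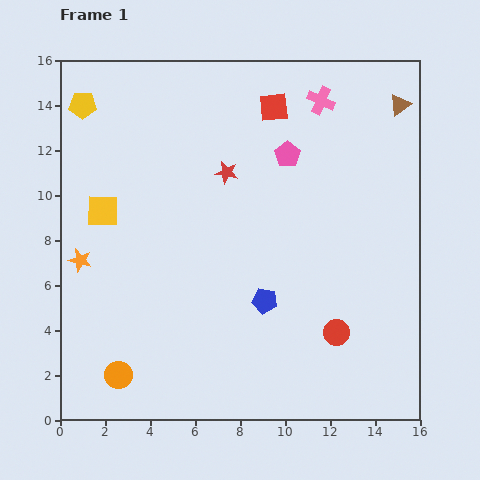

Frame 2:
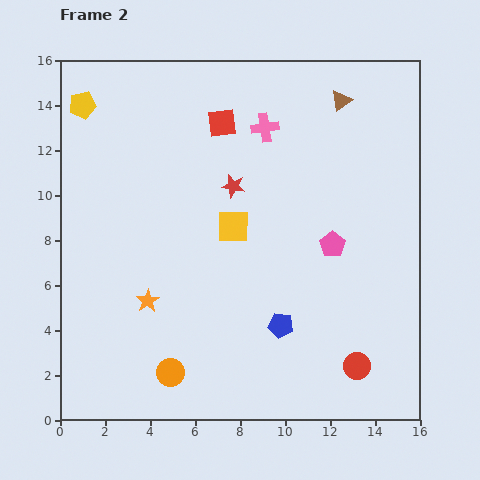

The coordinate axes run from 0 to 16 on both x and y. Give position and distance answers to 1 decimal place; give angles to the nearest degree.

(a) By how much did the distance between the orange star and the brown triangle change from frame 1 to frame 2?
-3.4

Distance in frame 1: 15.8. Distance in frame 2: 12.4.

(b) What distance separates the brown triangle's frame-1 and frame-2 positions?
2.6

The brown triangle moved from (15.1, 14.0) to (12.5, 14.2), a distance of √(2.6² + 0.2²) ≈ 2.6.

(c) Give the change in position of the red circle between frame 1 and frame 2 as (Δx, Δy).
(0.9, -1.5)

The red circle was at (12.3, 3.9) in frame 1 and (13.2, 2.4) in frame 2.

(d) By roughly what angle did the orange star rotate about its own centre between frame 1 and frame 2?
25° clockwise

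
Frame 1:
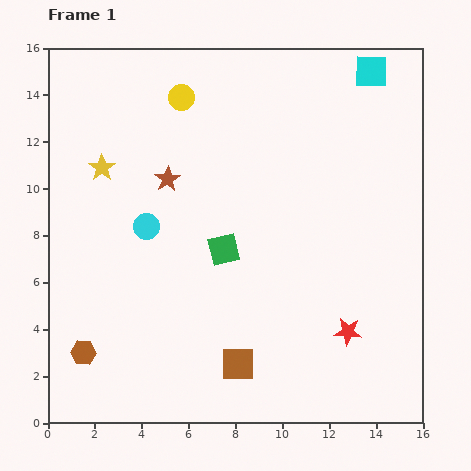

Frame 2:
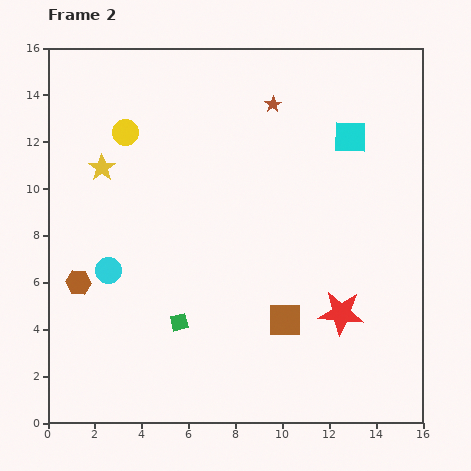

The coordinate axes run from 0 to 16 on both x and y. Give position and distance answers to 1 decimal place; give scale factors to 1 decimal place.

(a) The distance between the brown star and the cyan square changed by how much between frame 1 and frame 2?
-6.2

Distance in frame 1: 9.8. Distance in frame 2: 3.6.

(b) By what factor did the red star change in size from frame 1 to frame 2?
1.6×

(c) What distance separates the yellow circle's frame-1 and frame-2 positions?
2.8

The yellow circle moved from (5.7, 13.9) to (3.3, 12.4), a distance of √(2.4² + 1.5²) ≈ 2.8.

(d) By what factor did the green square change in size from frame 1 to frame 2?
0.6×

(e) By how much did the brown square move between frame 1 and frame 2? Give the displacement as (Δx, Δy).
(2.0, 1.9)

The brown square was at (8.1, 2.5) in frame 1 and (10.1, 4.4) in frame 2.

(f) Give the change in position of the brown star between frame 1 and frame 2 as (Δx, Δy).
(4.5, 3.2)

The brown star was at (5.1, 10.4) in frame 1 and (9.6, 13.6) in frame 2.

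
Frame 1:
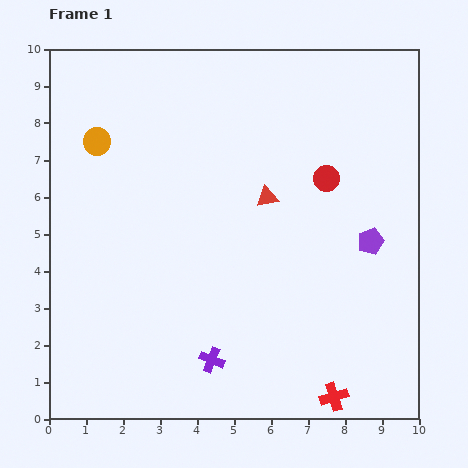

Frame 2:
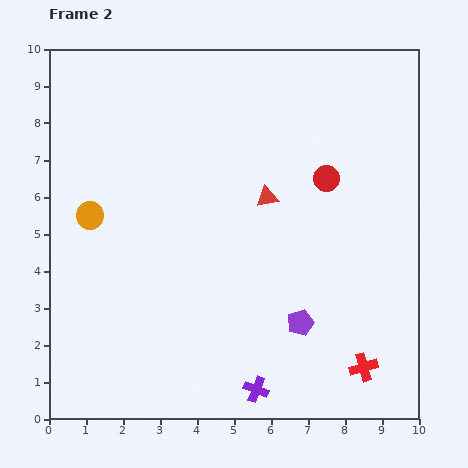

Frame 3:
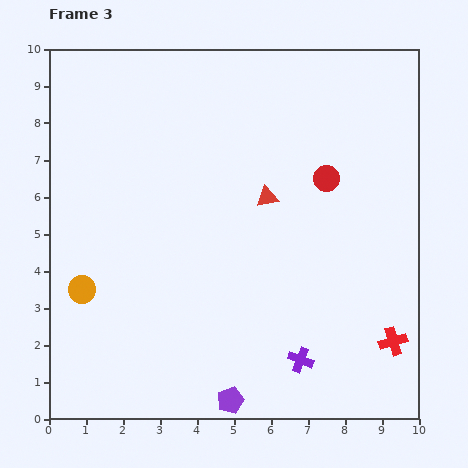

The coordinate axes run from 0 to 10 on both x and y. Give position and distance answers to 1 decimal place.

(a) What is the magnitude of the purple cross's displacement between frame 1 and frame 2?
1.4

The purple cross moved from (4.4, 1.6) to (5.6, 0.8), a distance of √(1.2² + 0.8²) ≈ 1.4.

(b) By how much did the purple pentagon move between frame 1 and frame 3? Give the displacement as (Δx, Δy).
(-3.8, -4.3)

The purple pentagon was at (8.7, 4.8) in frame 1 and (4.9, 0.5) in frame 3.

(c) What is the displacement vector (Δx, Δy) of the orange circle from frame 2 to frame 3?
(-0.2, -2.0)

The orange circle was at (1.1, 5.5) in frame 2 and (0.9, 3.5) in frame 3.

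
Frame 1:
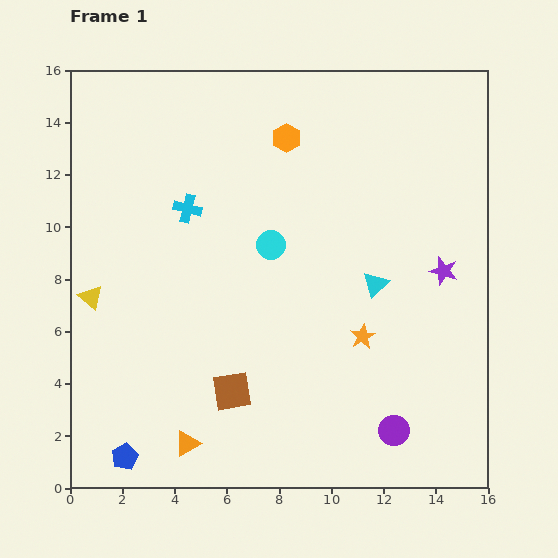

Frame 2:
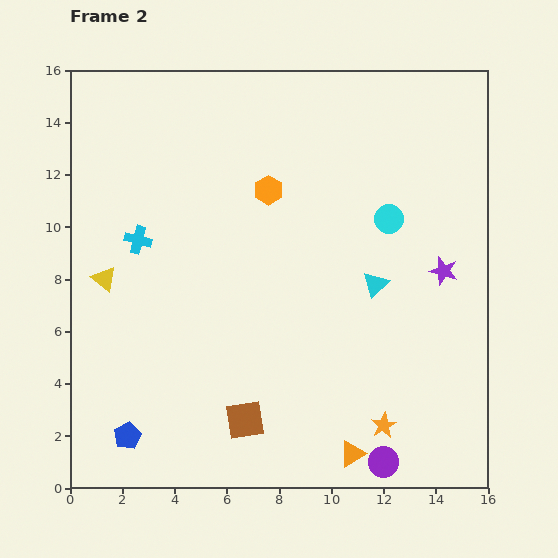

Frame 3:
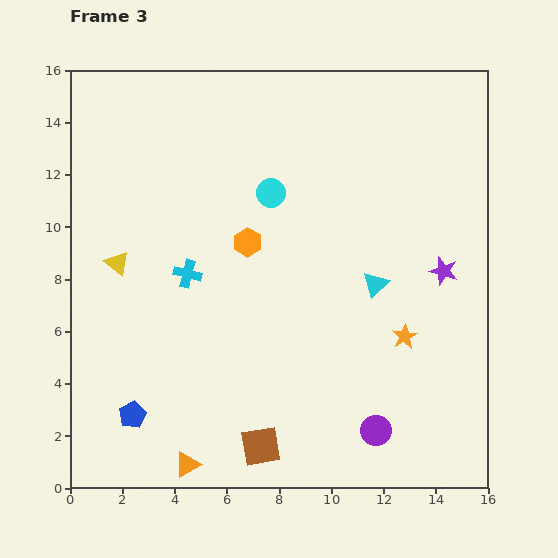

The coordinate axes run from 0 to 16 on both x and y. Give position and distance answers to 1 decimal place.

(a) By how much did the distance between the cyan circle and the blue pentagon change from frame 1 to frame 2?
+3.2

Distance in frame 1: 9.8. Distance in frame 2: 13.0.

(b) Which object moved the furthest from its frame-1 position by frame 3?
the orange hexagon

(moved 4.3; next 2.5)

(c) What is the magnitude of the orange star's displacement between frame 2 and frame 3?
3.5

The orange star moved from (12.0, 2.4) to (12.8, 5.8), a distance of √(0.8² + 3.4²) ≈ 3.5.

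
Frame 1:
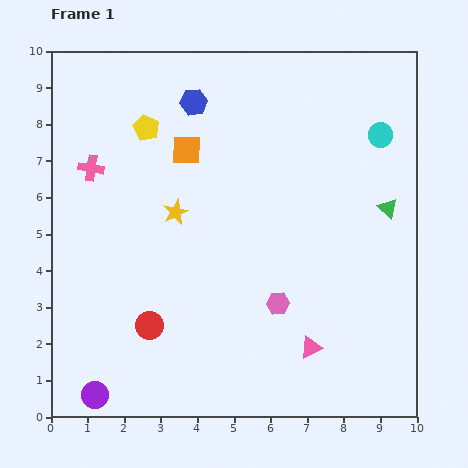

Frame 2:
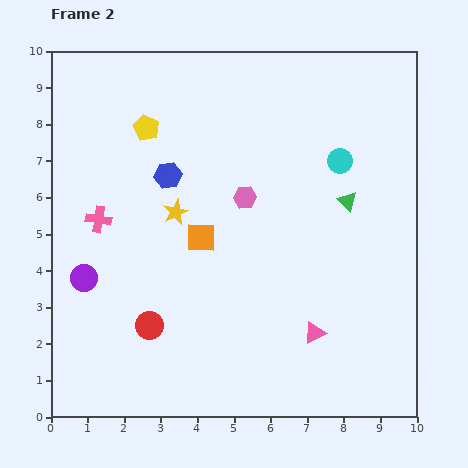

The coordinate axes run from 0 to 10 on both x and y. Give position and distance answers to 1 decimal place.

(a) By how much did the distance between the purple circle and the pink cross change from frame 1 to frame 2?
-4.6

Distance in frame 1: 6.2. Distance in frame 2: 1.6.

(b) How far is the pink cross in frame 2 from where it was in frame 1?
1.4

The pink cross moved from (1.1, 6.8) to (1.3, 5.4), a distance of √(0.2² + 1.4²) ≈ 1.4.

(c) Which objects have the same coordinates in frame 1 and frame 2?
the red circle, the yellow star, the yellow pentagon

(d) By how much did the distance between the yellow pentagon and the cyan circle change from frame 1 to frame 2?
-1.0

Distance in frame 1: 6.4. Distance in frame 2: 5.4.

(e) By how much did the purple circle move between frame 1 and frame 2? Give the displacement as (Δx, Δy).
(-0.3, 3.2)

The purple circle was at (1.2, 0.6) in frame 1 and (0.9, 3.8) in frame 2.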